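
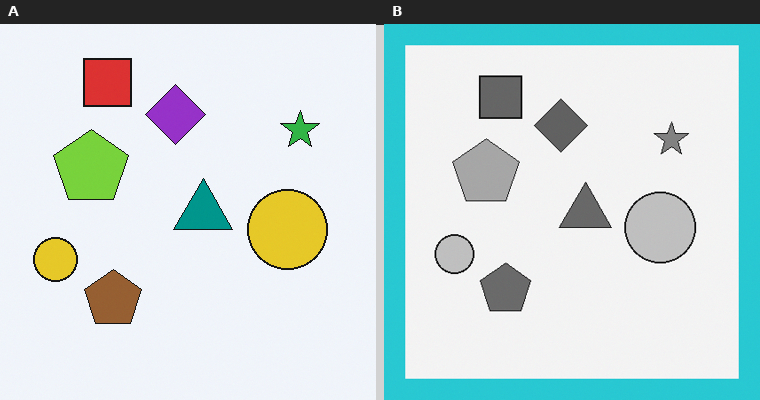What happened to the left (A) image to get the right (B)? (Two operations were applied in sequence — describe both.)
The transformation is: converted to grayscale, then framed with a cyan border.

All color is removed — every shape is now a shade of grey. A solid cyan frame runs around the edge of the right (B) image, with the content slightly shrunk inside it.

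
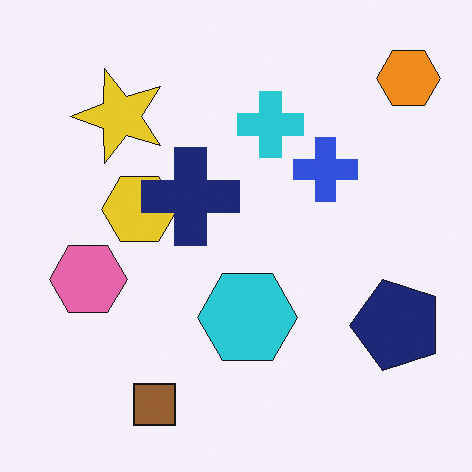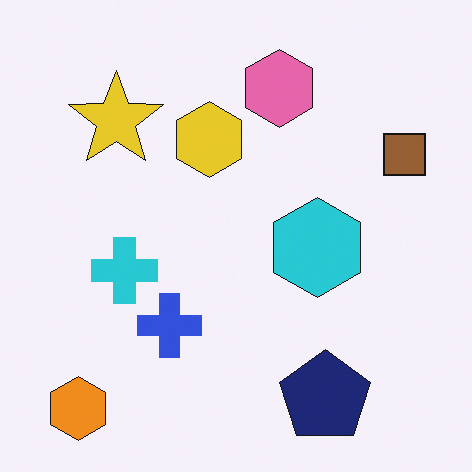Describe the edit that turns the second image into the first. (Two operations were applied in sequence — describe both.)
The image was transposed (reflected across the top-left ↔ bottom-right diagonal), then overlaid with an additional navy cross.

Shapes have swapped their row and column positions — what was in the top-right is now in the bottom-left — a diagonal reflection. A navy cross appears in the first image that is absent from the second.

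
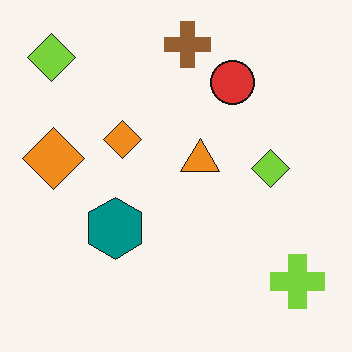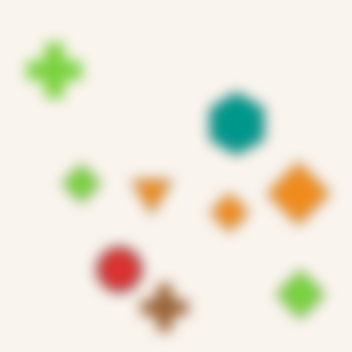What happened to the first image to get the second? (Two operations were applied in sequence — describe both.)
Heavily blurred, then rotated 180°.

Shape edges and outlines are uniformly softened across the whole image. The lime cross sits in the bottom-right of the first image and the top-left of the second — consistent with a whole-image 180° rotation.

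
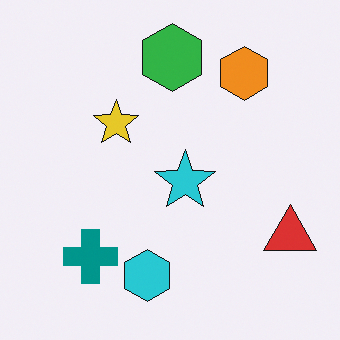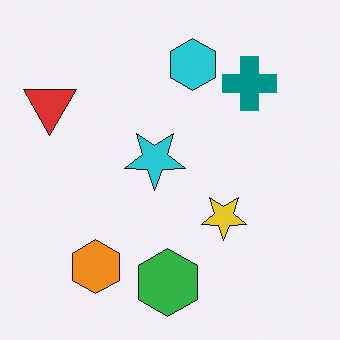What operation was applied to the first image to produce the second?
The second image is the first rotated 180°.

The red triangle sits in the bottom-right of the first image and the top-left of the second — consistent with a whole-image 180° rotation.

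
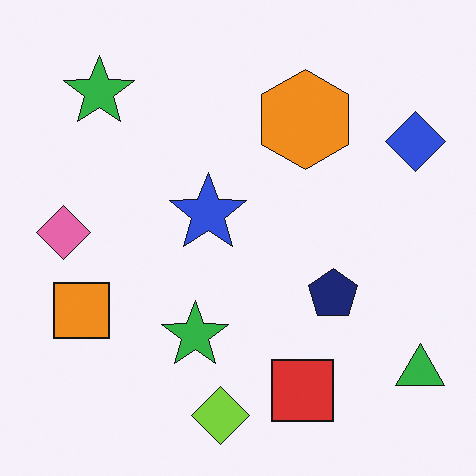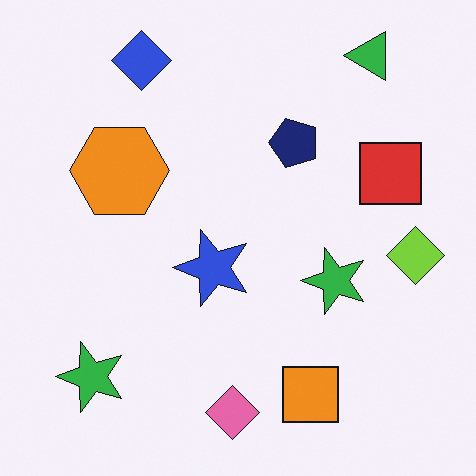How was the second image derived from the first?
This is the original image rotated 90° counter-clockwise.

The green triangle sits in the bottom-right of the first image and the top-right of the second — consistent with a whole-image 90° counter-clockwise rotation.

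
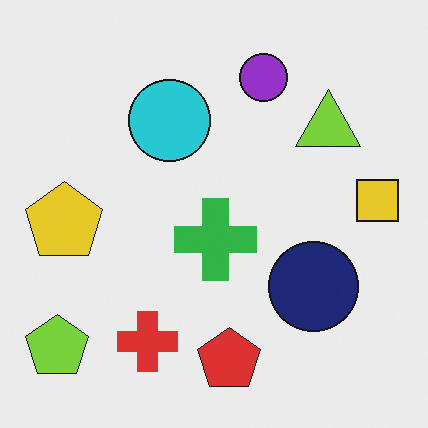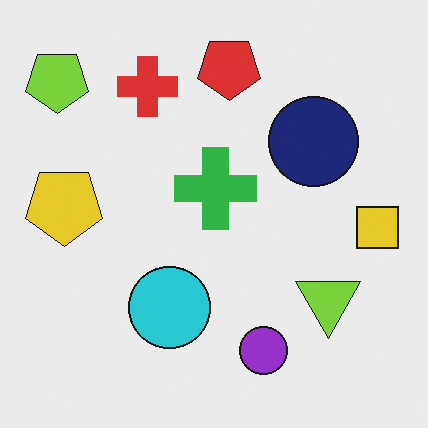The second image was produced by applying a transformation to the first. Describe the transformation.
Flipped vertically (top ↔ bottom).

The red pentagon is in the bottom of the first image and the top of the second — shapes on opposite sides of the horizontal midline have swapped in a mirror flip.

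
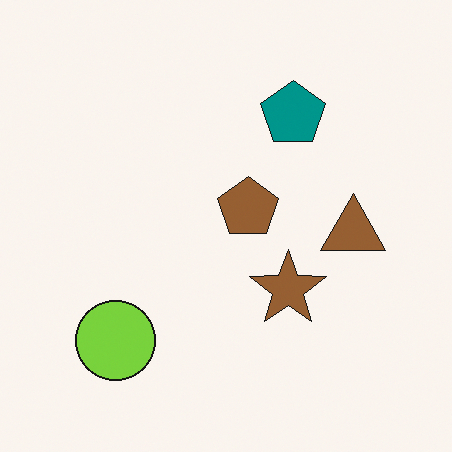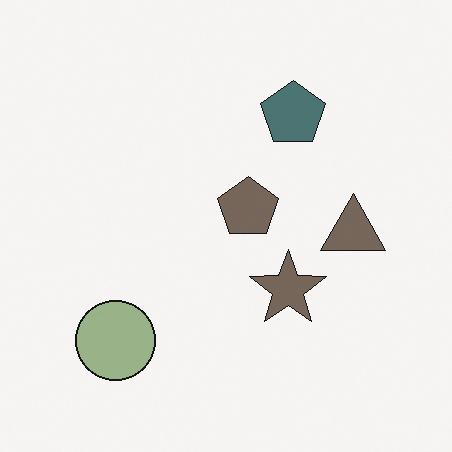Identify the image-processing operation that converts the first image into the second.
The transformation is: made much more muted (saturation change).

All colors are more muted and greyish — a global saturation change.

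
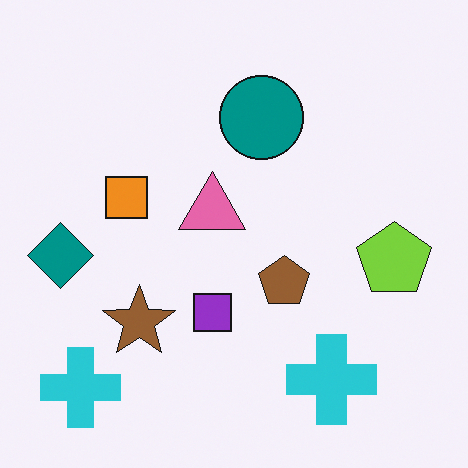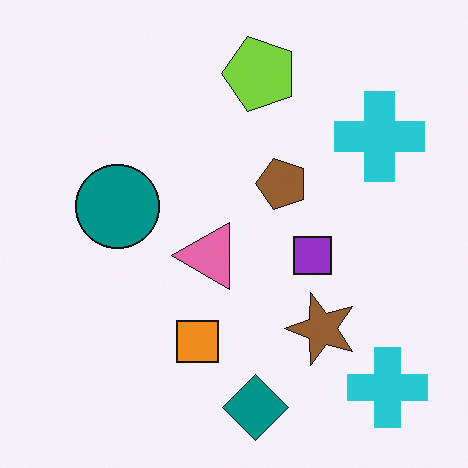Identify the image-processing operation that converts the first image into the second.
Rotated 90° counter-clockwise.

The teal diamond sits in the left of the first image and the bottom of the second — consistent with a whole-image 90° counter-clockwise rotation.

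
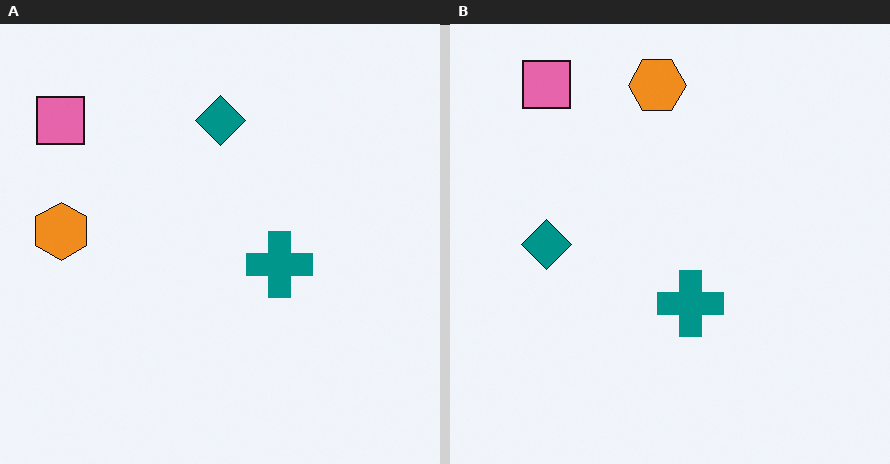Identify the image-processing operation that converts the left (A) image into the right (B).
The right (B) image is the left (A) transposed (reflected across the top-left ↔ bottom-right diagonal).

Shapes have swapped their row and column positions — what was in the top-right is now in the bottom-left — a diagonal reflection.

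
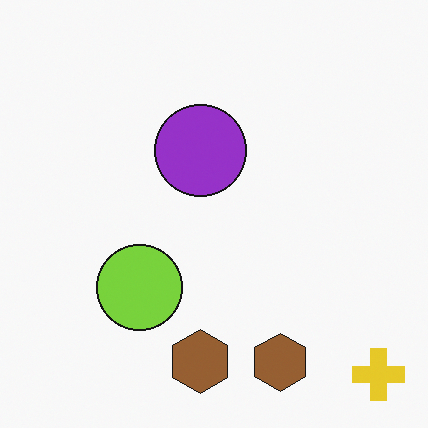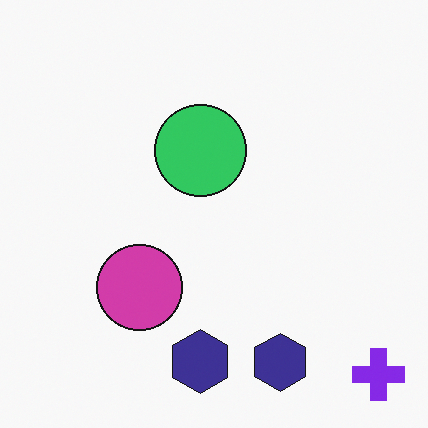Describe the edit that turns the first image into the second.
The image was hue-shifted by a large amount.

Every shape's color has rotated by the same amount around the hue wheel — a uniform hue shift.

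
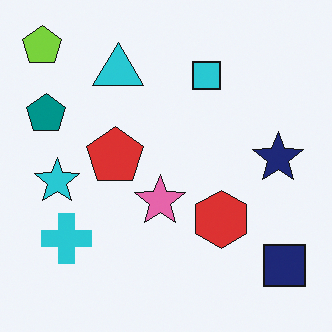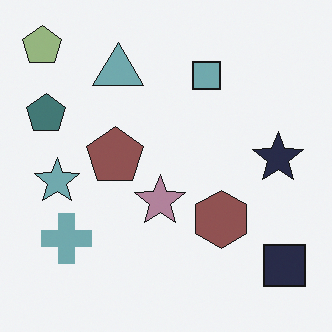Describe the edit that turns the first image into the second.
The second image is the first made much more muted (saturation change).

All colors are more muted and greyish — a global saturation change.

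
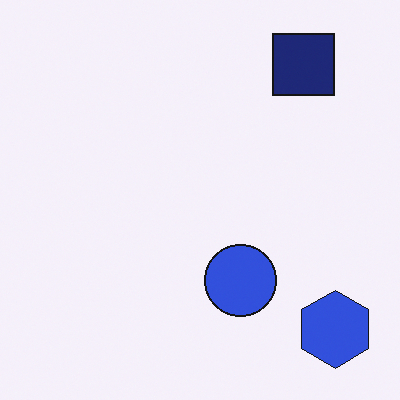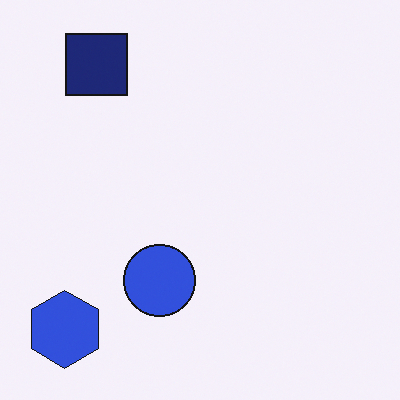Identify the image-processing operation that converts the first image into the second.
It was flipped horizontally (left ↔ right).

The blue hexagon is in the bottom-right of the first image and the bottom-left of the second — shapes on opposite sides of the vertical midline have swapped in a mirror flip.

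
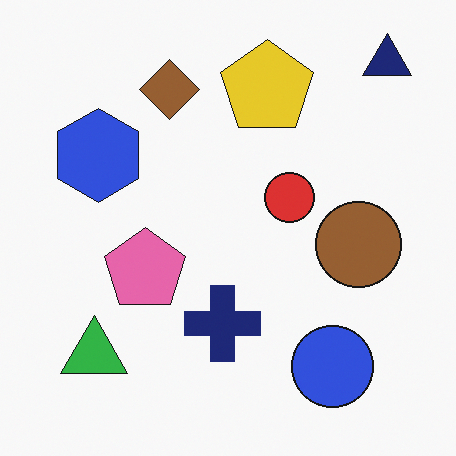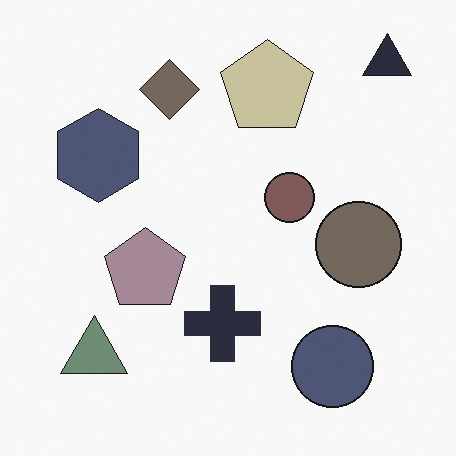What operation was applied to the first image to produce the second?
This is the original image heavily desaturated.

All colors are more muted and greyish — a global saturation change.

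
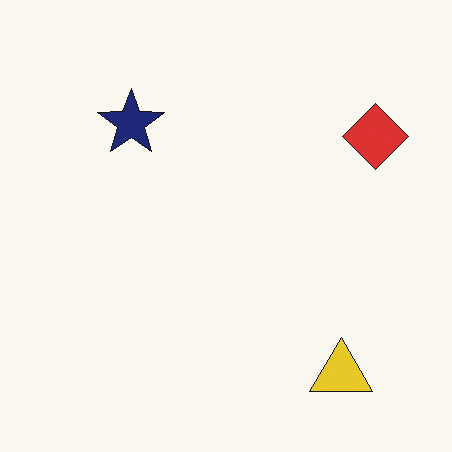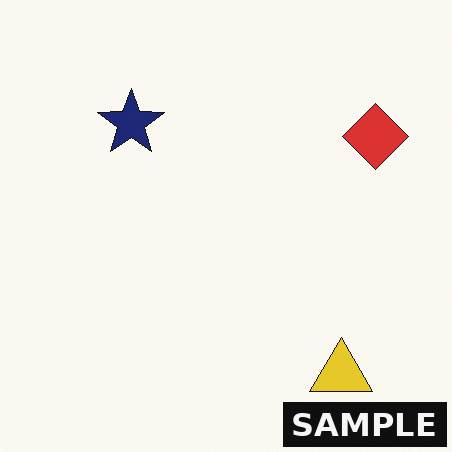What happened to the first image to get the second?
The image was watermarked with the text "SAMPLE" in the lower-right corner.

A dark label reading "SAMPLE" appears in the lower-right corner.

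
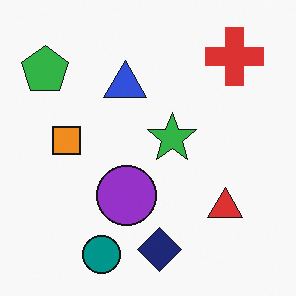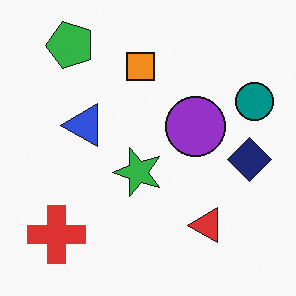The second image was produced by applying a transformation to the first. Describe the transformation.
The image was transposed (reflected across the top-left ↔ bottom-right diagonal).

Shapes have swapped their row and column positions — what was in the top-right is now in the bottom-left — a diagonal reflection.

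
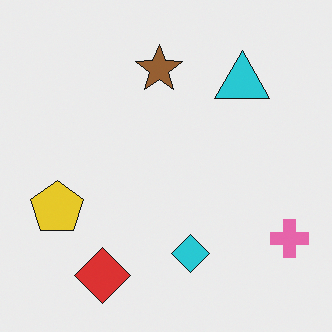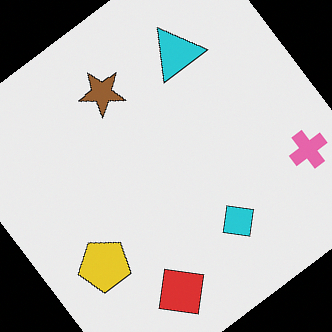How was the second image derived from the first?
The second image is the first rotated counter-clockwise by a large amount — several tens of degrees.

Every shape is tilted by the same angle and the image corners show triangular fill wedges — a whole-image rotation by a non-right angle.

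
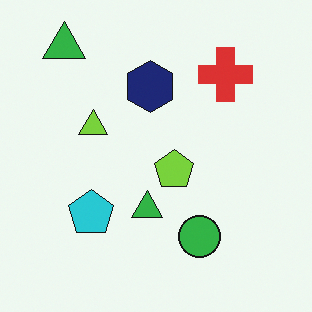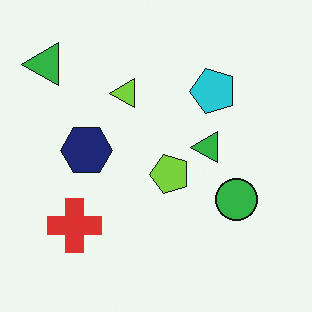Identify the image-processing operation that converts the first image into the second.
It was transposed (reflected across the top-left ↔ bottom-right diagonal).

Shapes have swapped their row and column positions — what was in the top-right is now in the bottom-left — a diagonal reflection.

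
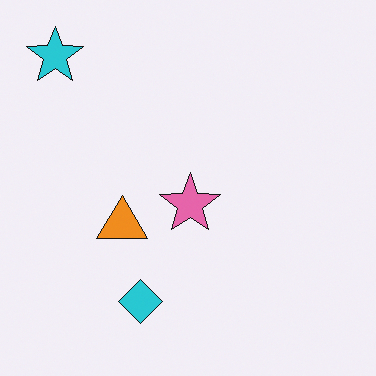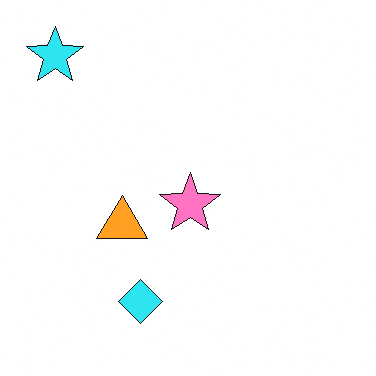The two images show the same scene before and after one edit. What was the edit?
Slightly brightened.

Every pixel — background and shapes alike — is uniformly brightened.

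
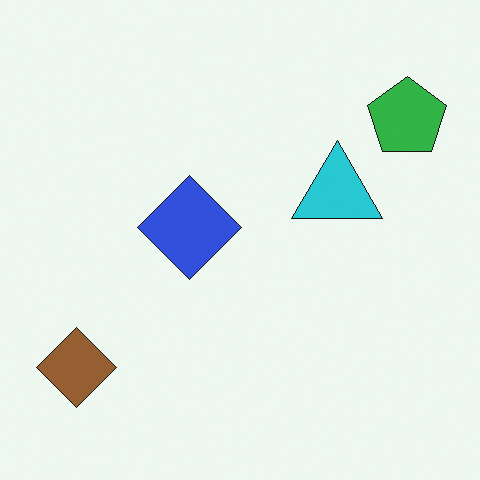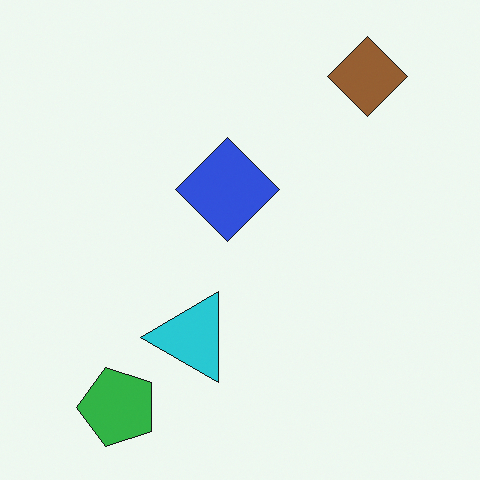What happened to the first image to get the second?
The transformation is: transposed (reflected across the top-left ↔ bottom-right diagonal).

Shapes have swapped their row and column positions — what was in the top-right is now in the bottom-left — a diagonal reflection.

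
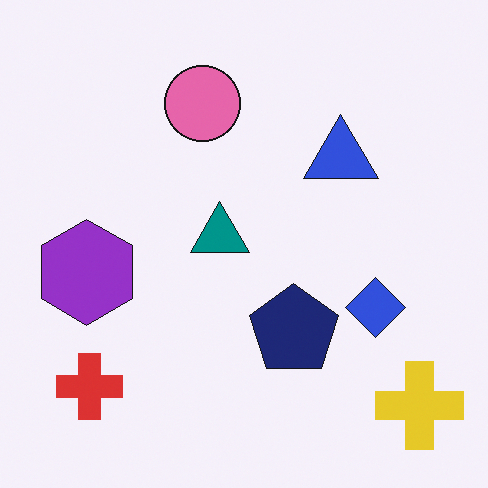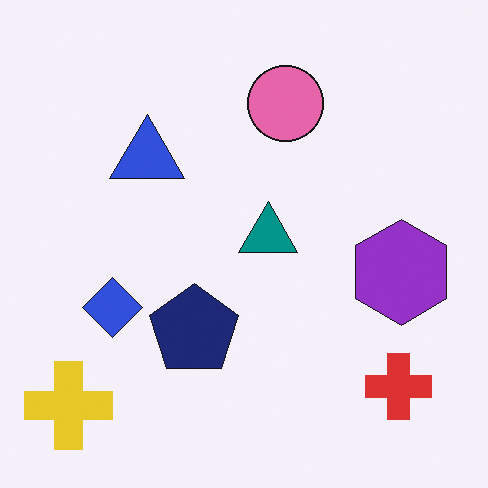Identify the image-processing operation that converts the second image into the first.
The transformation is: flipped horizontally (left ↔ right).

The yellow cross is in the bottom-left of the second image and the bottom-right of the first — shapes on opposite sides of the vertical midline have swapped in a mirror flip.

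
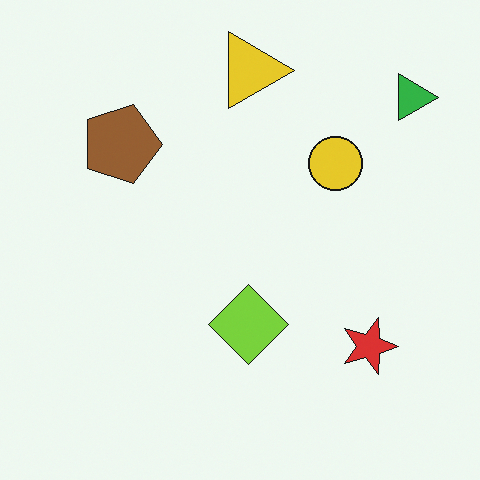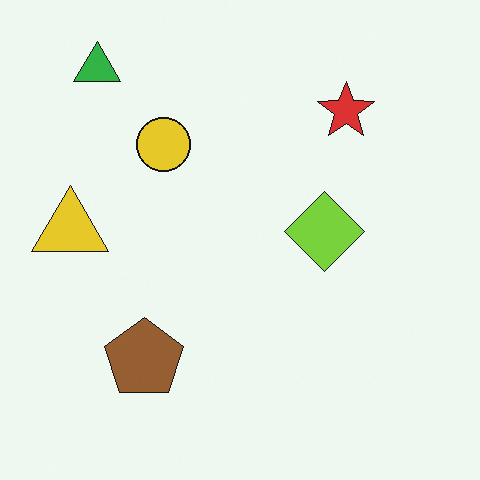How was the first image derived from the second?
This is the original image rotated 90° clockwise.

The green triangle sits in the top-left of the second image and the top-right of the first — consistent with a whole-image 90° clockwise rotation.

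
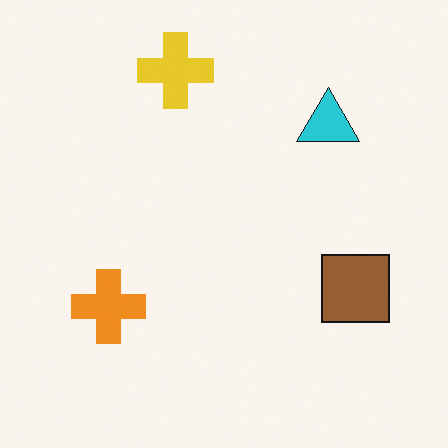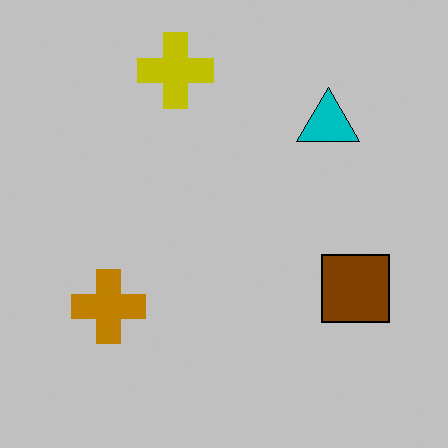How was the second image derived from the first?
Aggressively posterized.

Each flat color has snapped to a coarser quantized level — most visibly, the near-white background has dropped to a flat grey.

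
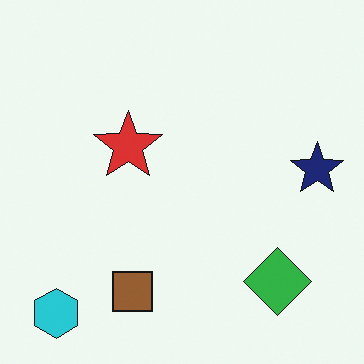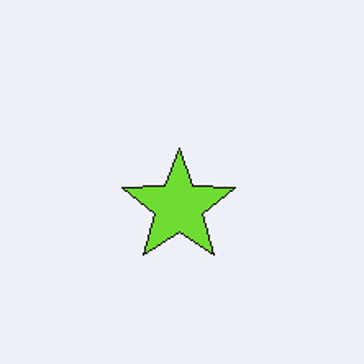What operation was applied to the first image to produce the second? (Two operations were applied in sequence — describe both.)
Cropped to a noticeably smaller region and rescaled, then hue-shifted noticeably.

The visible shapes are larger and the field of view is narrower; shapes near the original edges may be partly or wholly outside the frame — a crop-and-rescale. Every shape's color has rotated by the same amount around the hue wheel — a uniform hue shift.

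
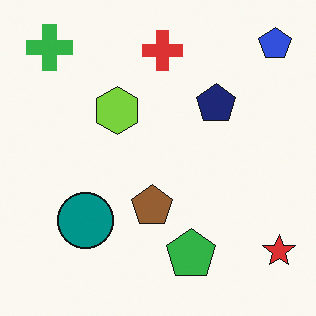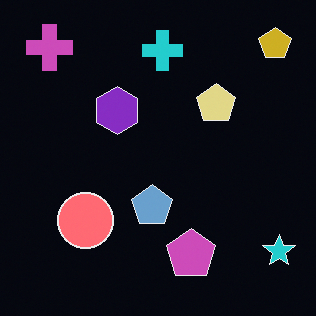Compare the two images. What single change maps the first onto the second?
The transformation is: color-inverted (negative).

The light background has become dark and every shape's color is its complement — a photographic negative.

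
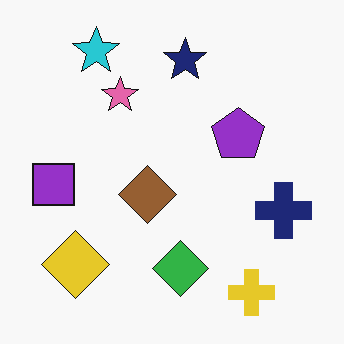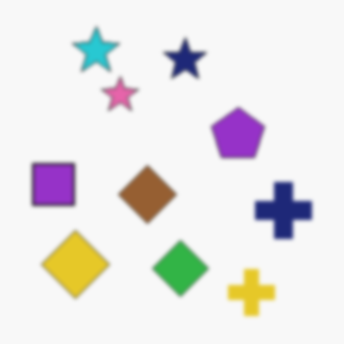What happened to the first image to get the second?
The second image is the first slightly softened.

Shape edges and outlines are uniformly softened across the whole image.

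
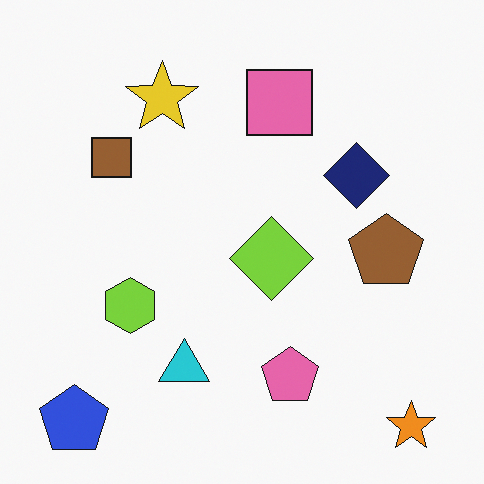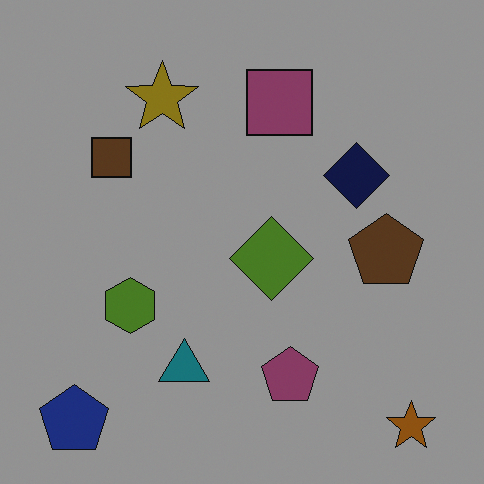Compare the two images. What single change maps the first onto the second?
It was substantially darkened.

Every pixel — background and shapes alike — is uniformly darkened.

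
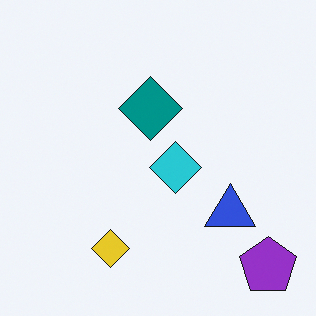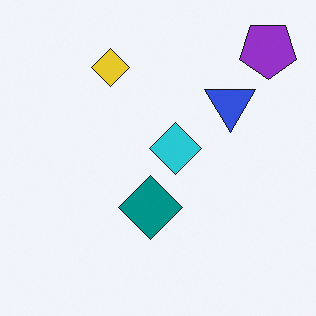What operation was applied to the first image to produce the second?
This is the original image flipped vertically (top ↔ bottom).

The purple pentagon is in the bottom-right of the first image and the top-right of the second — shapes on opposite sides of the horizontal midline have swapped in a mirror flip.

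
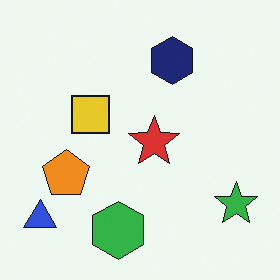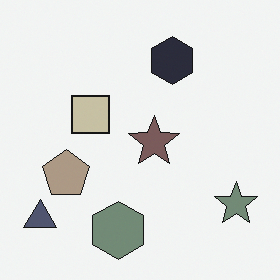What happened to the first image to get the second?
The second image is the first made much more muted (saturation change).

All colors are more muted and greyish — a global saturation change.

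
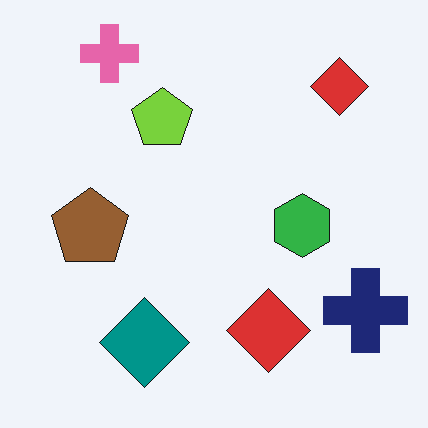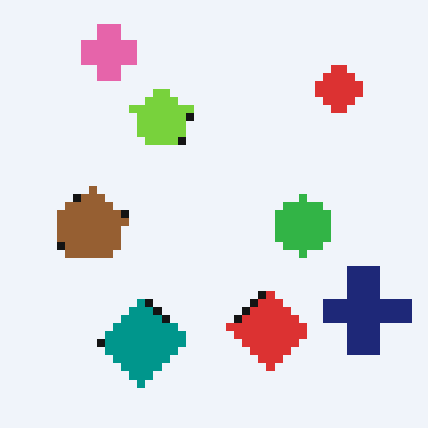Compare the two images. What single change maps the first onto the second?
This is the original image pixelated into visible square blocks.

Shapes are reduced to large square blocks; fine edges and outlines are lost — a downscale-then-upscale (mosaic) effect.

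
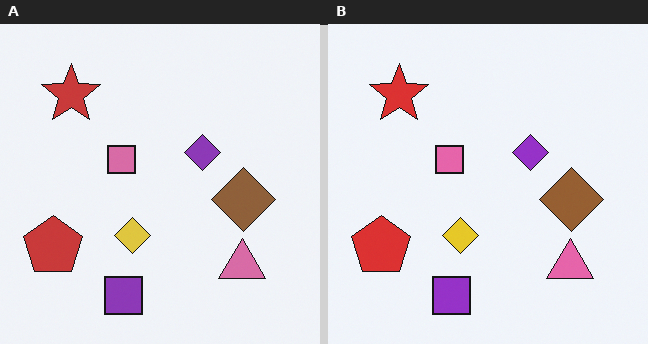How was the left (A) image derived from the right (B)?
The left (A) image is the right (B) slightly desaturated.

All colors are more muted and greyish — a global saturation change.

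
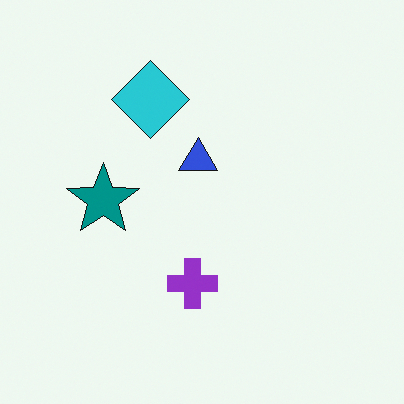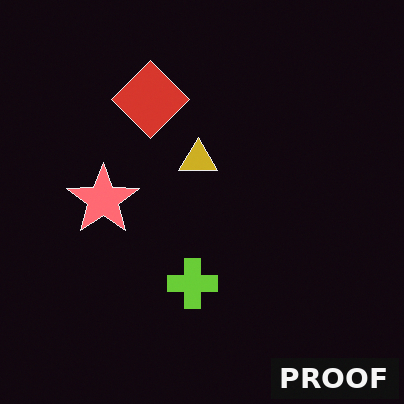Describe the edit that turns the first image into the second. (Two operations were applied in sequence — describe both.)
This is the original image color-inverted (negative), then watermarked with the text "PROOF" in the lower-right corner.

The light background has become dark and every shape's color is its complement — a photographic negative. A dark label reading "PROOF" appears in the lower-right corner.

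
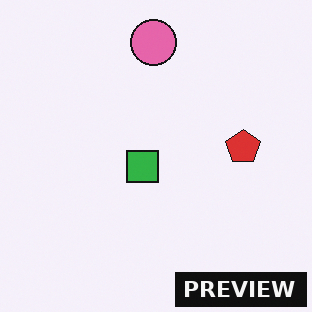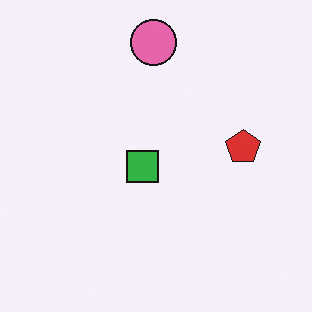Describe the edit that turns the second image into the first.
The first image is the second watermarked with the text "PREVIEW" in the lower-right corner.

A dark label reading "PREVIEW" appears in the lower-right corner.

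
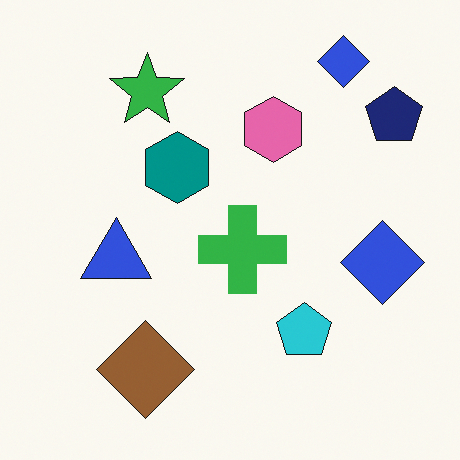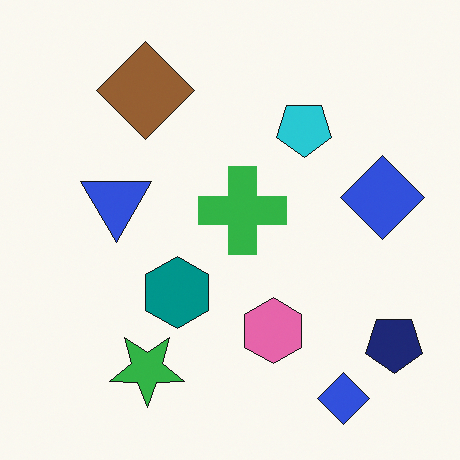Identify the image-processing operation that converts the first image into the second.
The image was flipped vertically (top ↔ bottom).

The brown diamond is in the bottom-left of the first image and the top-left of the second — shapes on opposite sides of the horizontal midline have swapped in a mirror flip.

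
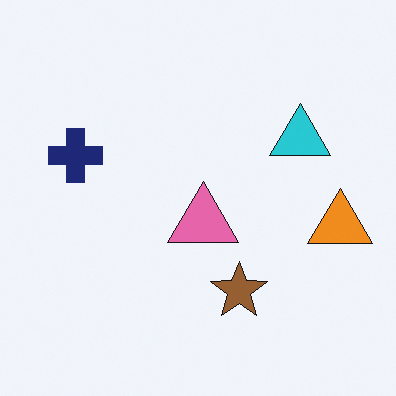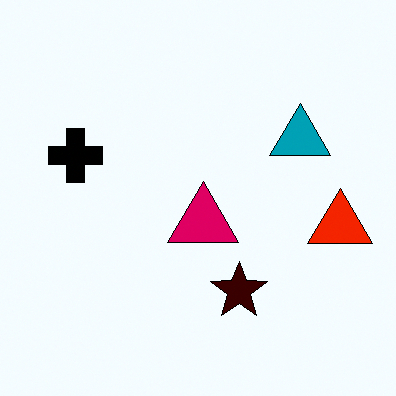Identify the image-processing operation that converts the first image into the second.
This is the original image boosted in contrast.

Tones are pushed away from mid-grey across the whole image — a global contrast change.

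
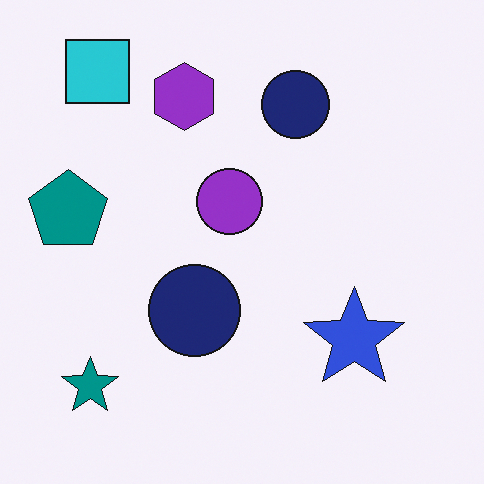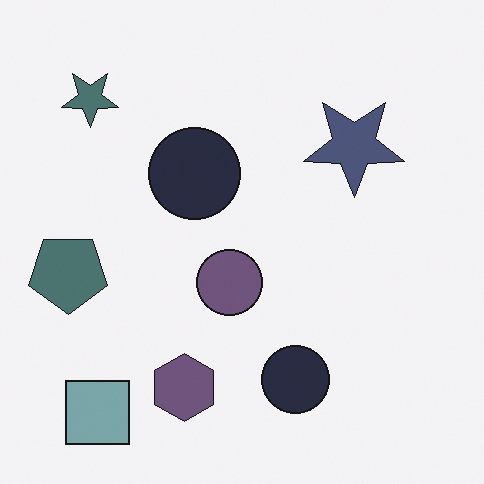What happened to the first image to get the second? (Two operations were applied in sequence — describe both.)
The second image is the first heavily desaturated, then flipped vertically (top ↔ bottom).

All colors are more muted and greyish — a global saturation change. The cyan square is in the top-left of the first image and the bottom-left of the second — shapes on opposite sides of the horizontal midline have swapped in a mirror flip.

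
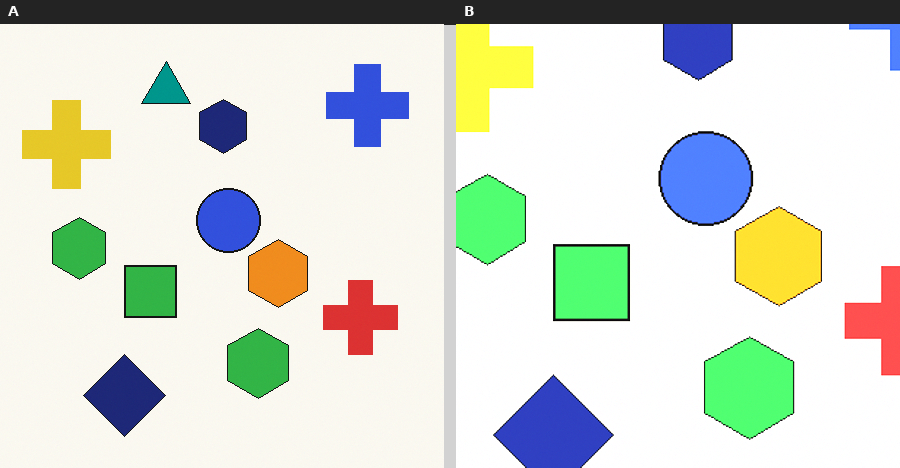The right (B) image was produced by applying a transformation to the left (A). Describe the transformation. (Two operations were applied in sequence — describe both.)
The image was cropped slightly and scaled back up, then brightened a lot.

The visible shapes are larger and the field of view is narrower; shapes near the original edges may be partly or wholly outside the frame — a crop-and-rescale. Every pixel — background and shapes alike — is uniformly brightened.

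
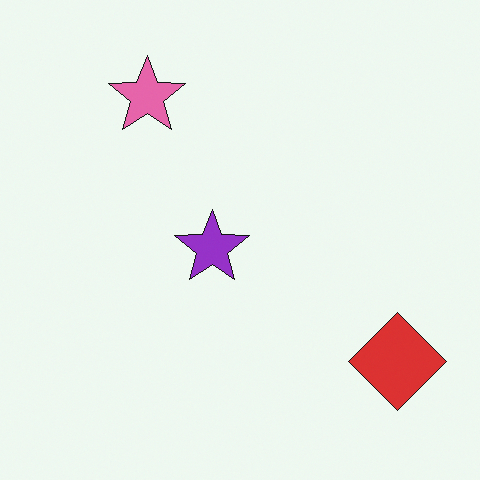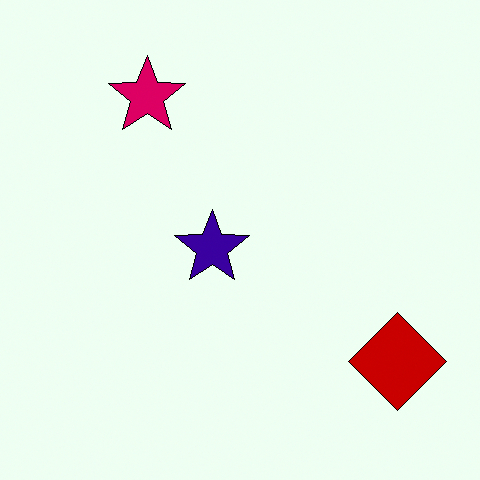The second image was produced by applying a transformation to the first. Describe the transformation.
Boosted in contrast.

Tones are pushed away from mid-grey across the whole image — a global contrast change.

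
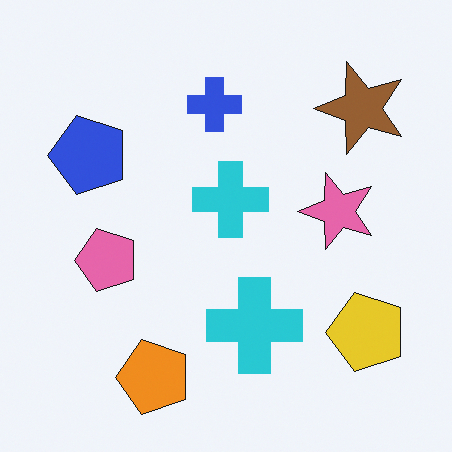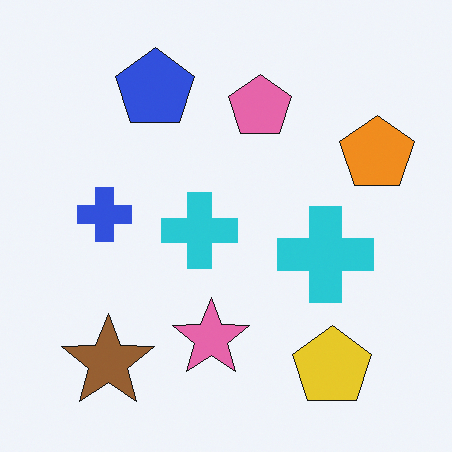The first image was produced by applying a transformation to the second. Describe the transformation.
The image was transposed (reflected across the top-left ↔ bottom-right diagonal).

Shapes have swapped their row and column positions — what was in the top-right is now in the bottom-left — a diagonal reflection.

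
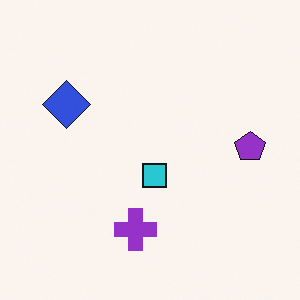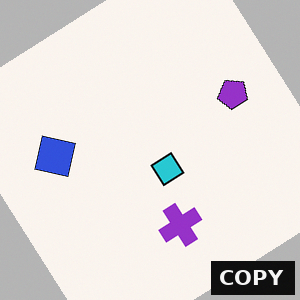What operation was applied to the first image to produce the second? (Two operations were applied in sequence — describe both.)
The second image is the first rotated counter-clockwise by a large amount — several tens of degrees, then watermarked with the text "COPY" in the lower-right corner.

Every shape is tilted by the same angle and the image corners show triangular fill wedges — a whole-image rotation by a non-right angle. A dark label reading "COPY" appears in the lower-right corner.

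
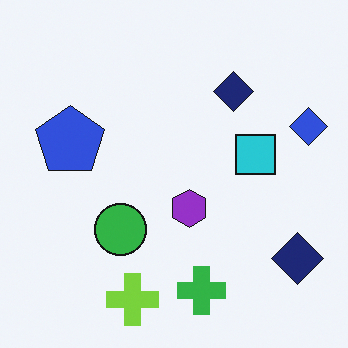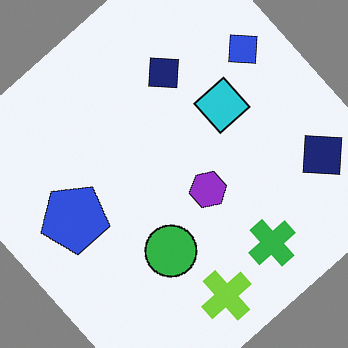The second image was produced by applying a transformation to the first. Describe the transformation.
Rotated counter-clockwise by a large amount — several tens of degrees.

Every shape is tilted by the same angle and the image corners show triangular fill wedges — a whole-image rotation by a non-right angle.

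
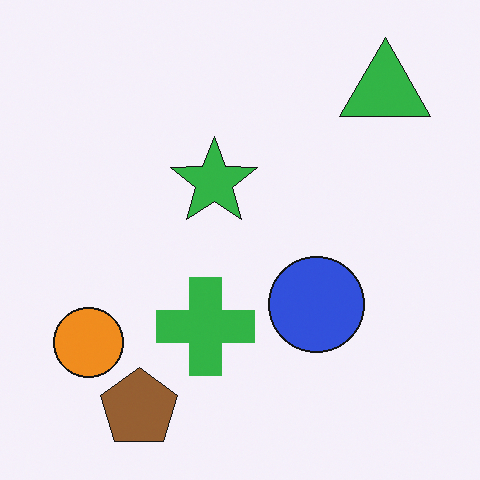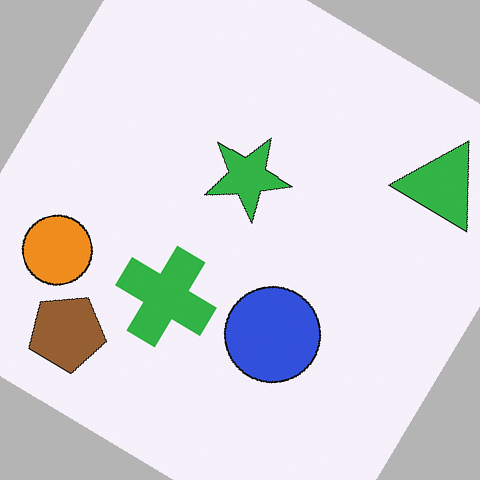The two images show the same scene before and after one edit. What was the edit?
The transformation is: rotated clockwise by a large amount — several tens of degrees.

Every shape is tilted by the same angle and the image corners show triangular fill wedges — a whole-image rotation by a non-right angle.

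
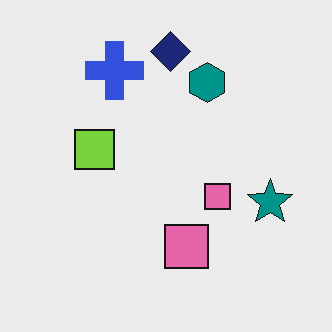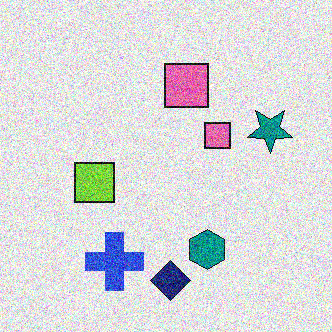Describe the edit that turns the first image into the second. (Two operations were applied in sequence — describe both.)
It was flipped vertically (top ↔ bottom), then degraded with a thick layer of grain.

The navy diamond is in the top of the first image and the bottom of the second — shapes on opposite sides of the horizontal midline have swapped in a mirror flip. Random speckle covers the whole image, including the flat background.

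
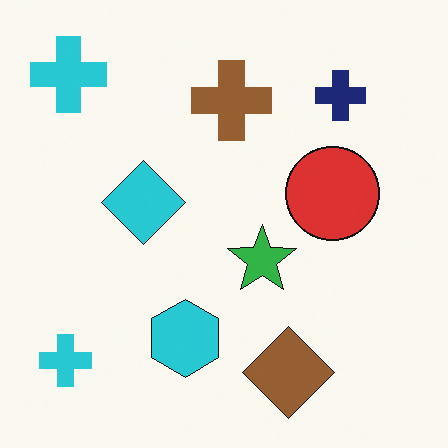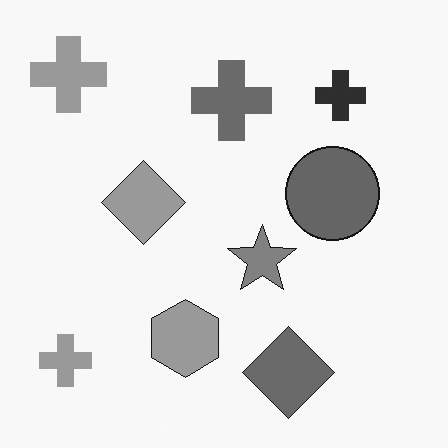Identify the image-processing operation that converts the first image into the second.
Converted to grayscale.

All color is removed — every shape is now a shade of grey.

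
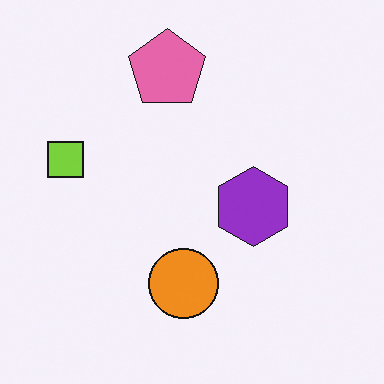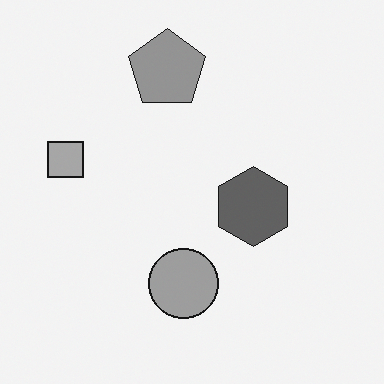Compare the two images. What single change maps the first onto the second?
The transformation is: converted to grayscale.

All color is removed — every shape is now a shade of grey.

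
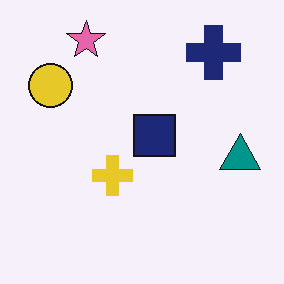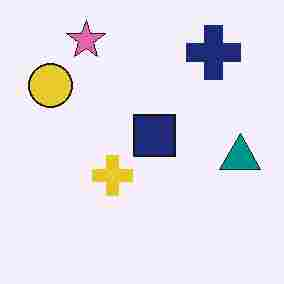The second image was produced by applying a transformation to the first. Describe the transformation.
Degraded with heavy JPEG compression.

Blocky 8×8 compression artifacts appear around shape edges and the flat background shows ringing — characteristic JPEG degradation.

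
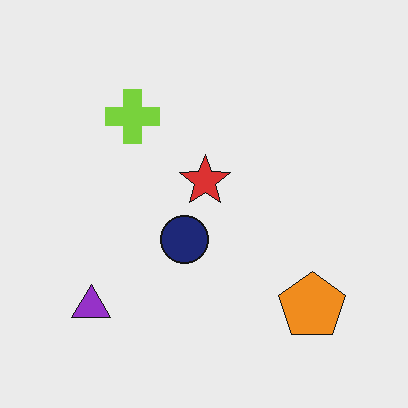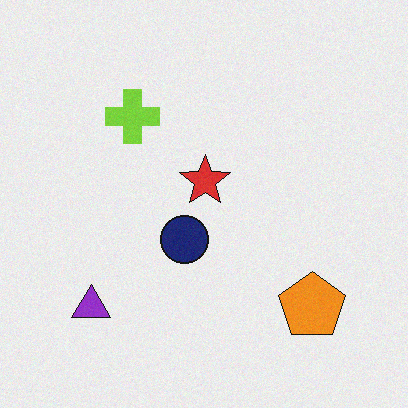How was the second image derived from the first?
The transformation is: degraded with light additive noise.

Random speckle covers the whole image, including the flat background.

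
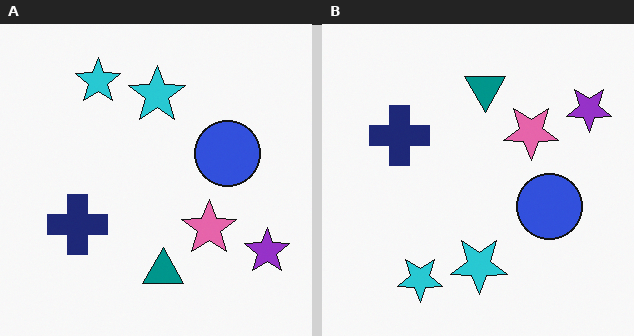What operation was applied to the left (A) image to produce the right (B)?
This is the original image flipped vertically (top ↔ bottom).

The teal triangle is in the bottom of the left (A) image and the top of the right (B) — shapes on opposite sides of the horizontal midline have swapped in a mirror flip.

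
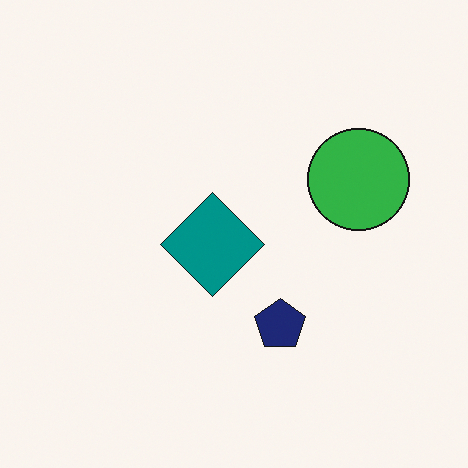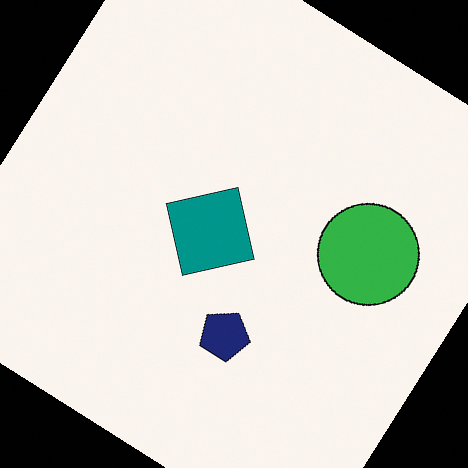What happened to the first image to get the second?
The image was rotated clockwise by a large amount — several tens of degrees.

Every shape is tilted by the same angle and the image corners show triangular fill wedges — a whole-image rotation by a non-right angle.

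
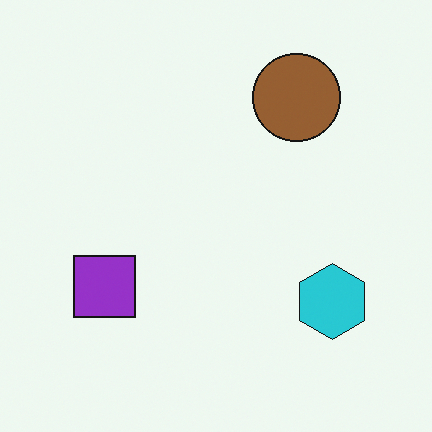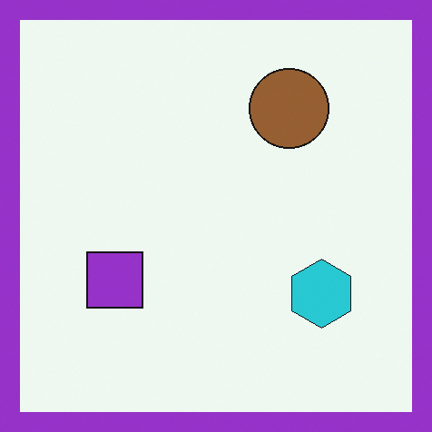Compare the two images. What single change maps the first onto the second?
The second image is the first framed with a purple border.

A solid purple frame runs around the edge of the second image, with the content slightly shrunk inside it.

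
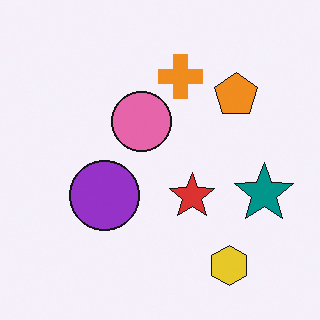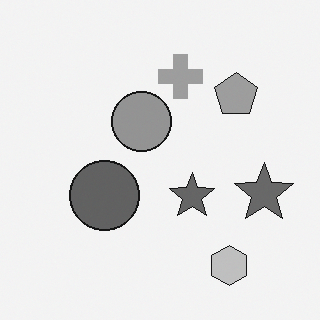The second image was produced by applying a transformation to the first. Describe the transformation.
The image was converted to grayscale.

All color is removed — every shape is now a shade of grey.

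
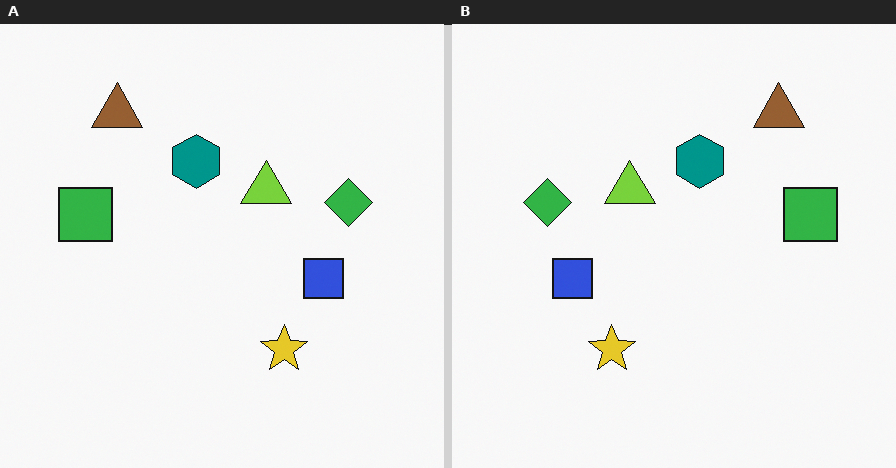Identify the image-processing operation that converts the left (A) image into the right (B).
The transformation is: flipped horizontally (left ↔ right).

The green square is in the left of the left (A) image and the right of the right (B) — shapes on opposite sides of the vertical midline have swapped in a mirror flip.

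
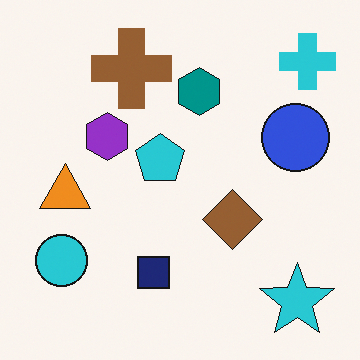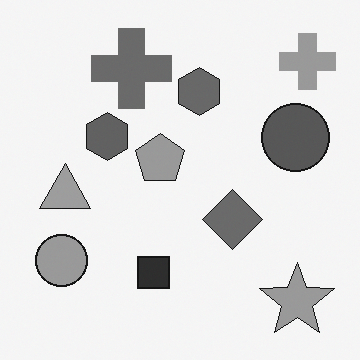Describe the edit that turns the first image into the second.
The second image is the first converted to grayscale.

All color is removed — every shape is now a shade of grey.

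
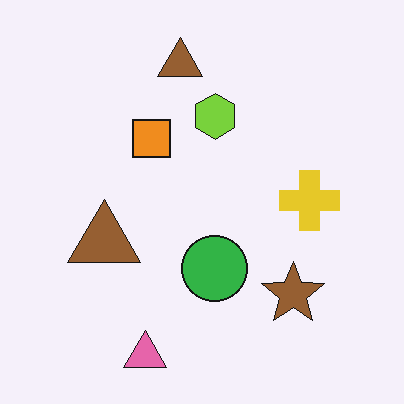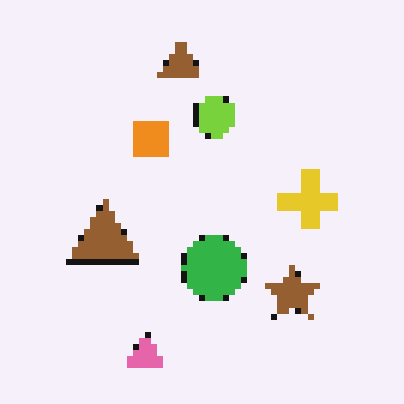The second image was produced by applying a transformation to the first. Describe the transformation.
The image was pixelated into visible square blocks.

Shapes are reduced to large square blocks; fine edges and outlines are lost — a downscale-then-upscale (mosaic) effect.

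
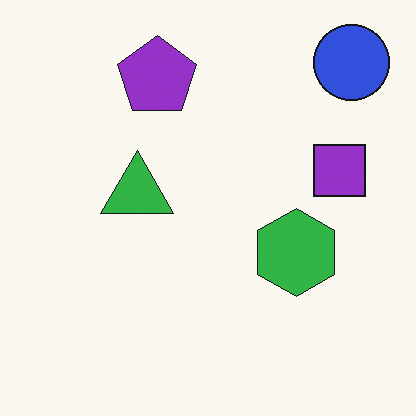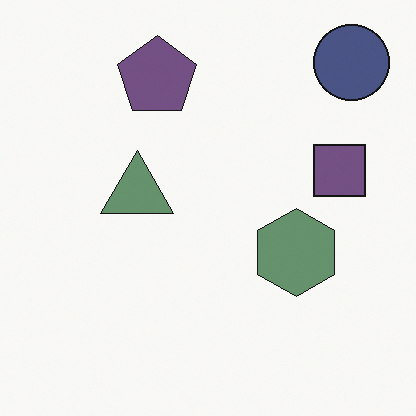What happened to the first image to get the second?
The transformation is: heavily desaturated.

All colors are more muted and greyish — a global saturation change.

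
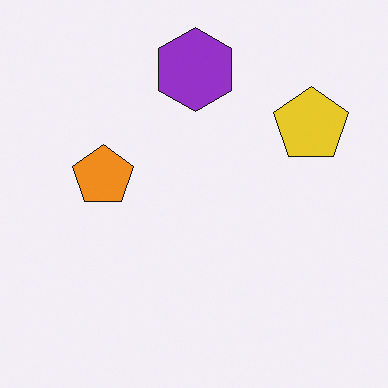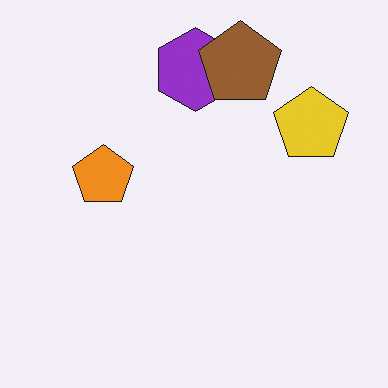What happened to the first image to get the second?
The second image is the first overlaid with an additional brown pentagon.

A brown pentagon appears in the second image that is absent from the first.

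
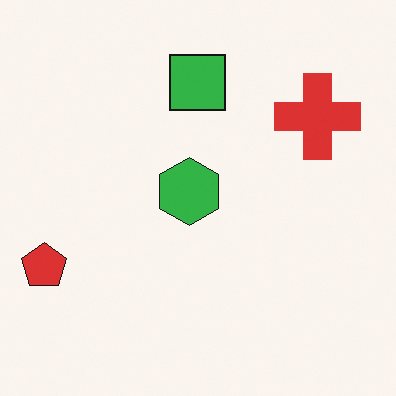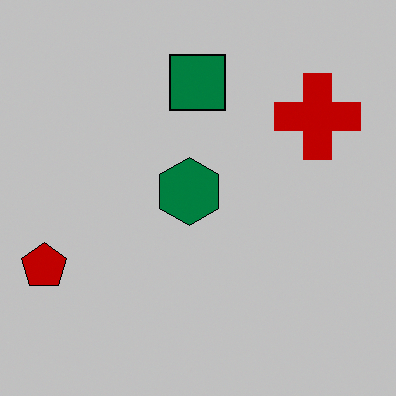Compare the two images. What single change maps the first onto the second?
The transformation is: aggressively posterized.

Each flat color has snapped to a coarser quantized level — most visibly, the near-white background has dropped to a flat grey.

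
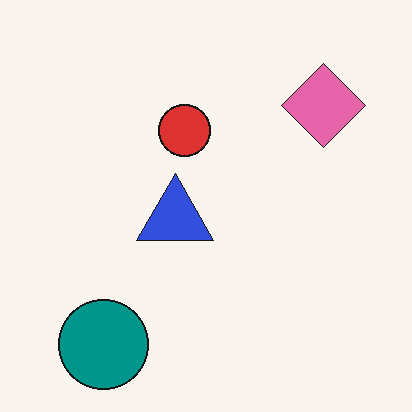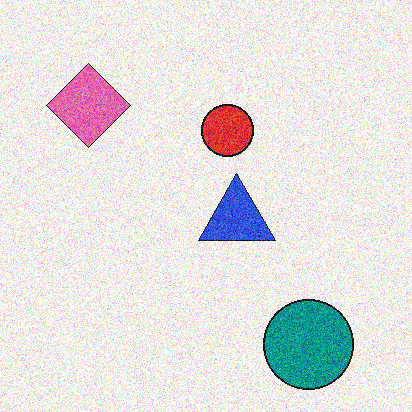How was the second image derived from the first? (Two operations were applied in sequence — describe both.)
It was degraded with a thick layer of grain, then flipped horizontally (left ↔ right).

Random speckle covers the whole image, including the flat background. The pink diamond is in the top-right of the first image and the top-left of the second — shapes on opposite sides of the vertical midline have swapped in a mirror flip.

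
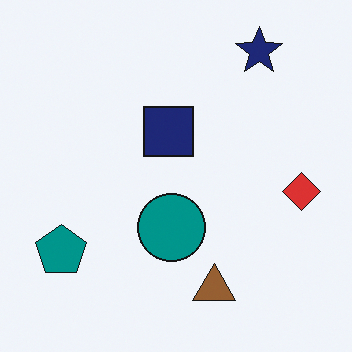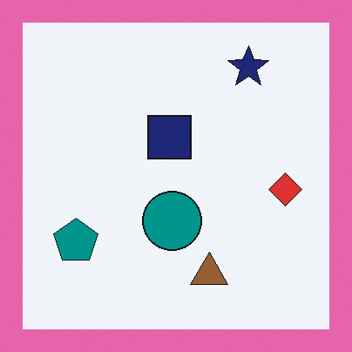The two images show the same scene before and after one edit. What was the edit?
This is the original image framed with a pink border.

A solid pink frame runs around the edge of the second image, with the content slightly shrunk inside it.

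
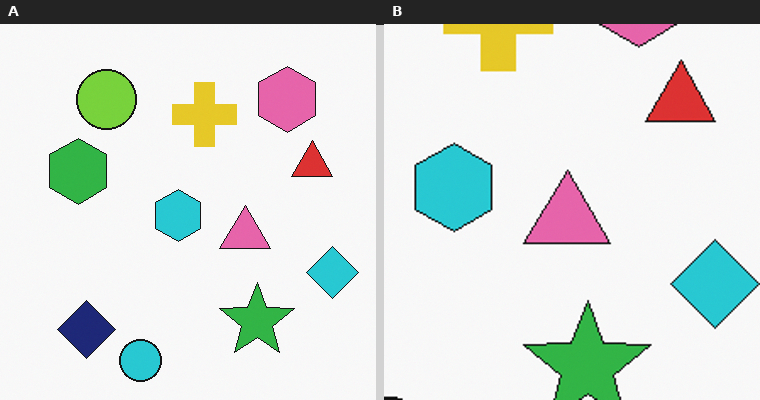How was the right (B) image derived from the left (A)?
The image was cropped tightly and scaled back up.

The visible shapes are larger and the field of view is narrower; shapes near the original edges may be partly or wholly outside the frame — a crop-and-rescale.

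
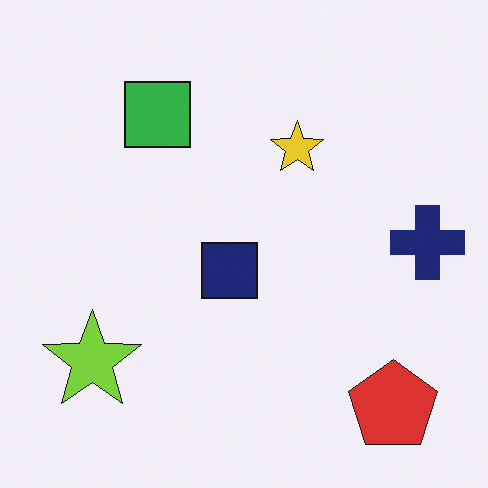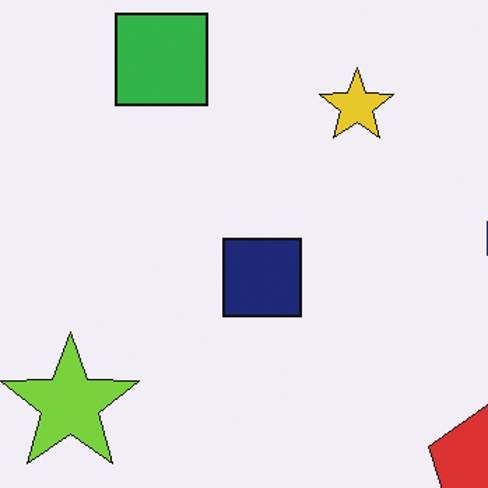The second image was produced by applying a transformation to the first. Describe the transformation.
It was cropped to a modestly smaller region and rescaled.

The visible shapes are larger and the field of view is narrower; shapes near the original edges may be partly or wholly outside the frame — a crop-and-rescale.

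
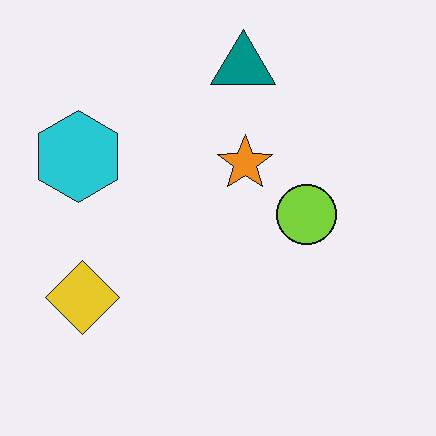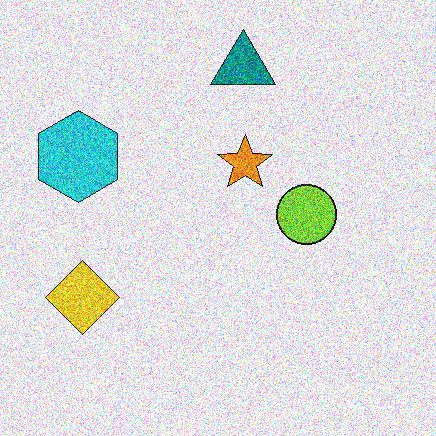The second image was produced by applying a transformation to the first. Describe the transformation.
The transformation is: degraded with a thick layer of grain.

Random speckle covers the whole image, including the flat background.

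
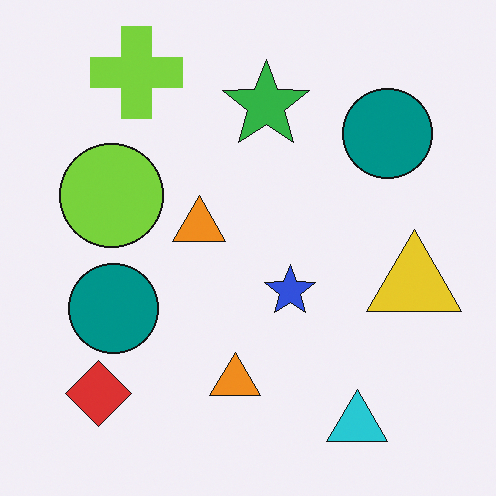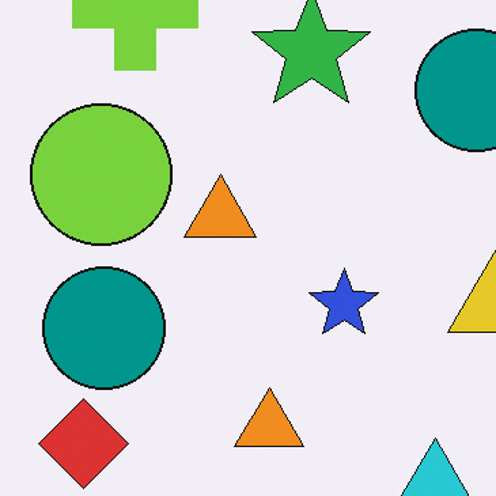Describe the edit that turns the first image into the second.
The image was cropped slightly and scaled back up.

The visible shapes are larger and the field of view is narrower; shapes near the original edges may be partly or wholly outside the frame — a crop-and-rescale.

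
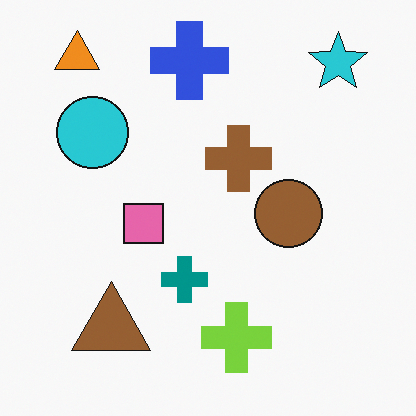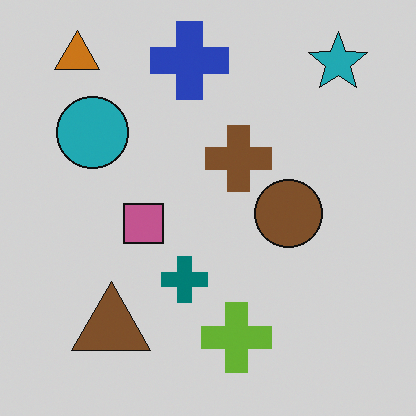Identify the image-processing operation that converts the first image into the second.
Darkened a little.

Every pixel — background and shapes alike — is uniformly darkened.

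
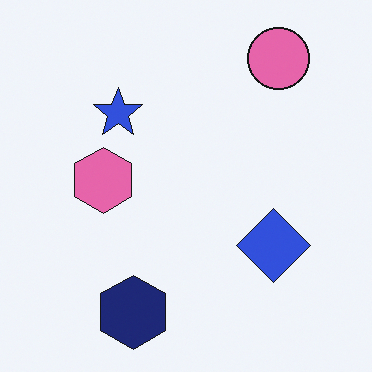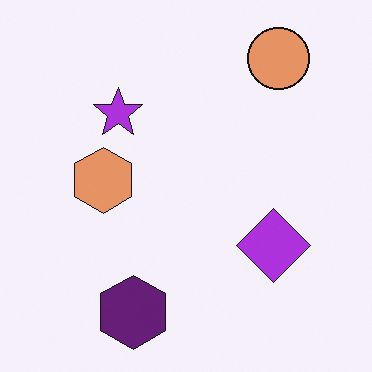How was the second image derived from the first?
It was hue-shifted slightly.

Every shape's color has rotated by the same amount around the hue wheel — a uniform hue shift.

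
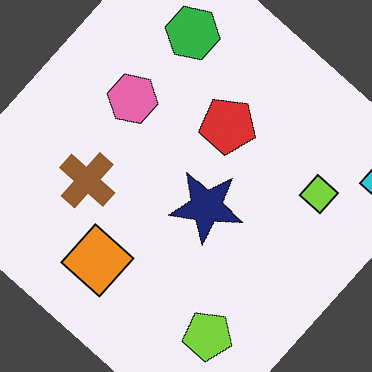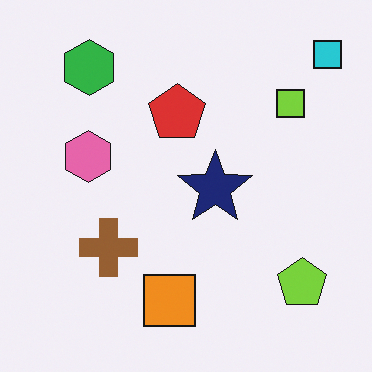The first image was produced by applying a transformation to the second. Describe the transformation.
The transformation is: rotated clockwise by a large amount — several tens of degrees.

Every shape is tilted by the same angle and the image corners show triangular fill wedges — a whole-image rotation by a non-right angle.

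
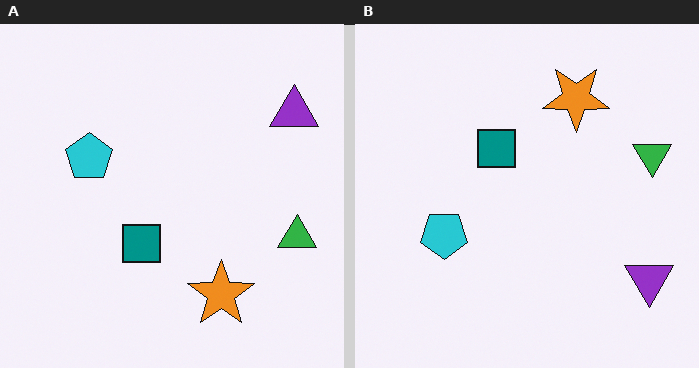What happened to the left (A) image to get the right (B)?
The right (B) image is the left (A) flipped vertically (top ↔ bottom).

The orange star is in the bottom of the left (A) image and the top of the right (B) — shapes on opposite sides of the horizontal midline have swapped in a mirror flip.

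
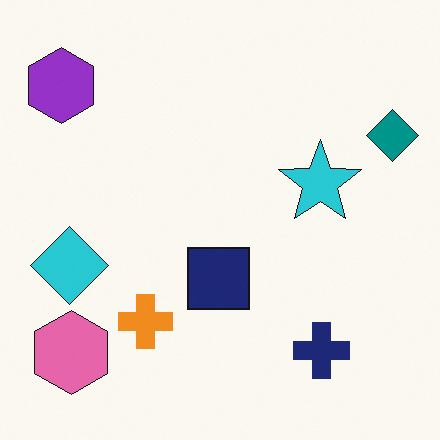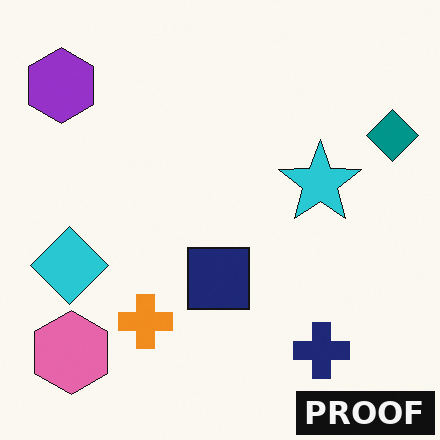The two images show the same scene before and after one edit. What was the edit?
This is the original image watermarked with the text "PROOF" in the lower-right corner.

A dark label reading "PROOF" appears in the lower-right corner.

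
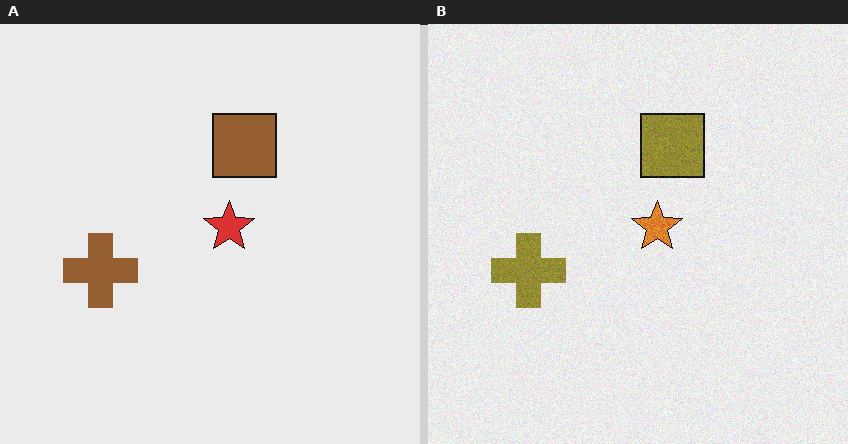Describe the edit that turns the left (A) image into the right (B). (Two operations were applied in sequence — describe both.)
The right (B) image is the left (A) degraded with a light layer of grain, then hue-shifted slightly.

Random speckle covers the whole image, including the flat background. Every shape's color has rotated by the same amount around the hue wheel — a uniform hue shift.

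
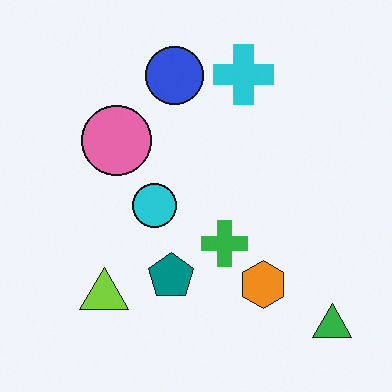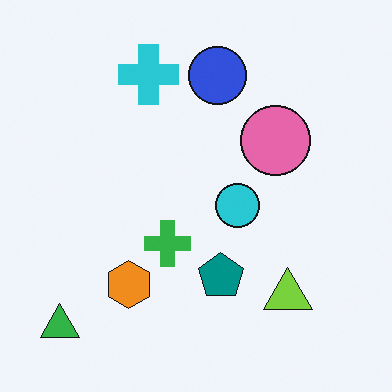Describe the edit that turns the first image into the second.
The transformation is: flipped horizontally (left ↔ right).

The green triangle is in the bottom-right of the first image and the bottom-left of the second — shapes on opposite sides of the vertical midline have swapped in a mirror flip.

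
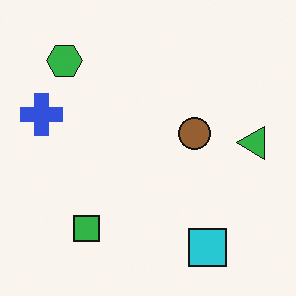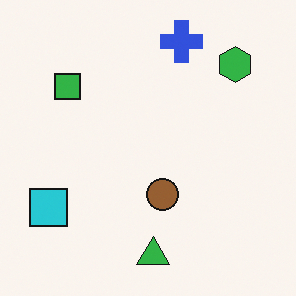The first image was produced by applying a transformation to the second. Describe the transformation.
The first image is the second rotated 90° counter-clockwise.

The green hexagon sits in the top-right of the second image and the top-left of the first — consistent with a whole-image 90° counter-clockwise rotation.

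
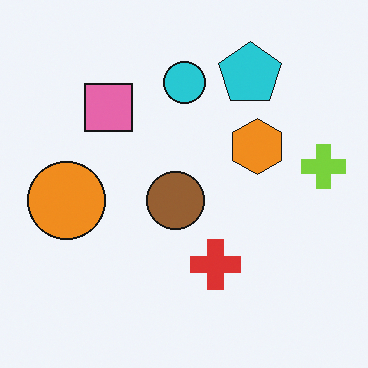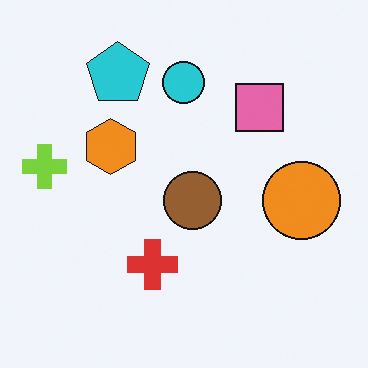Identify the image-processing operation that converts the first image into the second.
The second image is the first flipped horizontally (left ↔ right).

The lime cross is in the right of the first image and the left of the second — shapes on opposite sides of the vertical midline have swapped in a mirror flip.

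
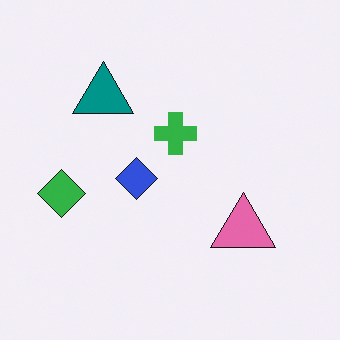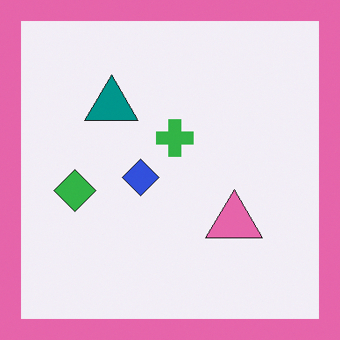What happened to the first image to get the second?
The image was framed with a pink border.

A solid pink frame runs around the edge of the second image, with the content slightly shrunk inside it.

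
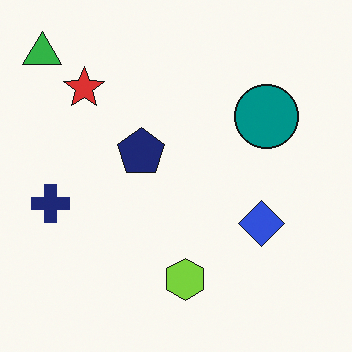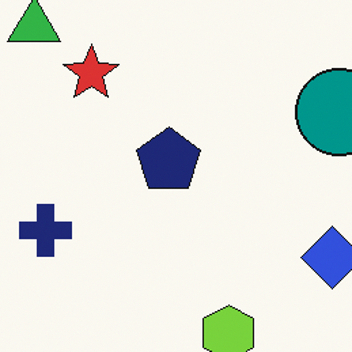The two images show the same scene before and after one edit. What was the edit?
It was cropped slightly and scaled back up.

The visible shapes are larger and the field of view is narrower; shapes near the original edges may be partly or wholly outside the frame — a crop-and-rescale.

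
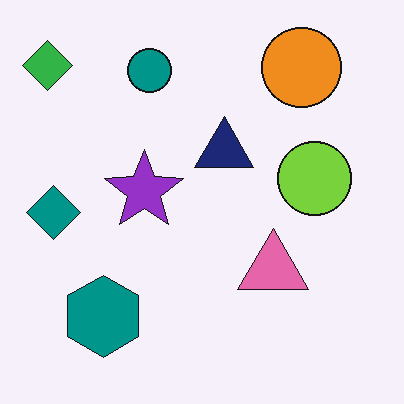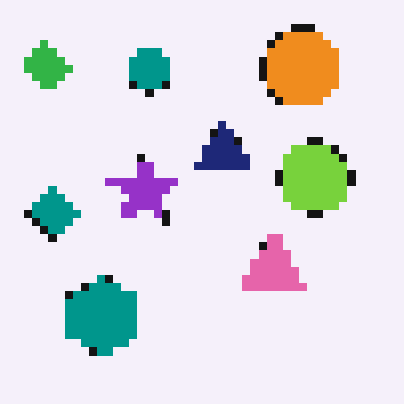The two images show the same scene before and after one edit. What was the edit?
The second image is the first moderately pixelated.

Shapes are reduced to large square blocks; fine edges and outlines are lost — a downscale-then-upscale (mosaic) effect.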